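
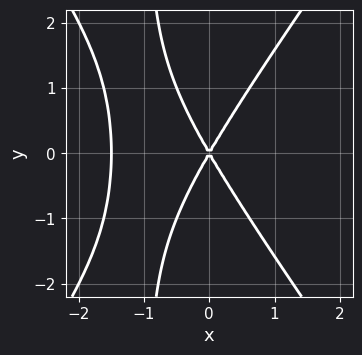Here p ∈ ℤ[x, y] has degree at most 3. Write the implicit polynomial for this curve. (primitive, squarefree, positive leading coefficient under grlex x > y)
(a) The degree is 3 — the shape is more complex than any degree-2 curve.
(b) Symmetries: mirror symmetry y ↦ −y ⇒ only even powers of y.
(c) Against the integer gridlines: it crosses the y-axis at the gridline y = 0; it crosses the x-axis at the gridline x = 0.
(d) Fitting integer coefficients to these (and the overall shape) gives p.

2*x^3 - x*y^2 + 3*x^2 - y^2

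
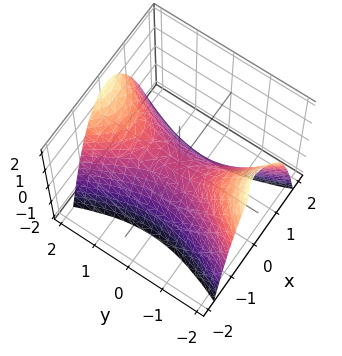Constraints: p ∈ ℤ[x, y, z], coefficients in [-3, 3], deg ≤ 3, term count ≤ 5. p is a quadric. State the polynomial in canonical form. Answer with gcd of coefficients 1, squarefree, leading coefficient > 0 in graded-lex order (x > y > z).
(a) The degree is 2 — a hyperbolic paraboloid; a quadric.
(b) Symmetries: mirror symmetry x ↦ −x ⇒ only even powers of x; the y ↦ −y reflection is a symmetry, so y appears only in even powers.
(c) Observable constraints: it meets the y-axis at y = 0 (among the integer gridlines); one z-axis crossing is at z = 0.
(d) Fitting integer coefficients to these (and the overall shape) gives p.

3*x^2 - y^2 + 2*z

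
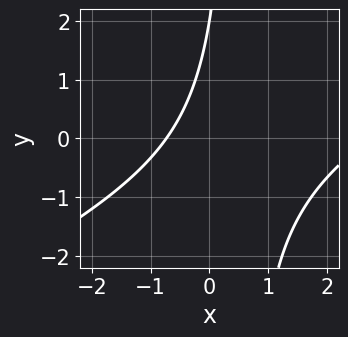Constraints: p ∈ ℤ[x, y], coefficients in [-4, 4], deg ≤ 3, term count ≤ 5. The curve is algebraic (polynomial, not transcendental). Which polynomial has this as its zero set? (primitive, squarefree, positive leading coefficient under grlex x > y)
(a) Degree: no degree-1 curve has this shape, so deg p = 2.
(b) Reading off the gridlines: it meets the y-axis at y = 2 (among the integer gridlines).
(c) Matching integer coefficients to the picture gives p.

x^2 - 2*x*y - 2*x + y - 2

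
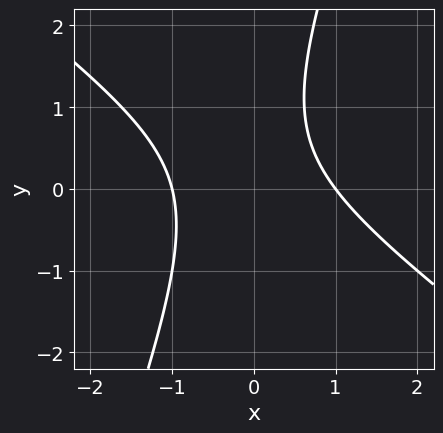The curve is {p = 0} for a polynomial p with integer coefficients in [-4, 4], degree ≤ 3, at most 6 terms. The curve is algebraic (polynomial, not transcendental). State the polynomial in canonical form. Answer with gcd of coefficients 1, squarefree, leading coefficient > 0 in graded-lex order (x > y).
2*x^2 + 2*x*y - y^2 + y - 2

1. Degree: a generic line meets the curve in up to 2 points, so deg p = 2.
2. From the visible intercepts: among the integer gridlines, it crosses the x-axis at x ∈ {-1, 1}; no y-intercept at any integer in the box.
3. Putting this together gives p.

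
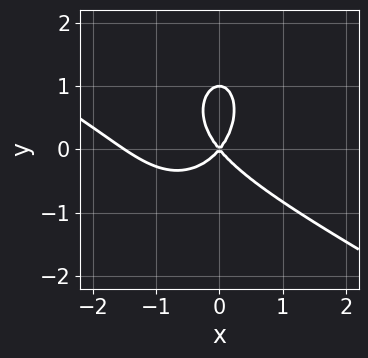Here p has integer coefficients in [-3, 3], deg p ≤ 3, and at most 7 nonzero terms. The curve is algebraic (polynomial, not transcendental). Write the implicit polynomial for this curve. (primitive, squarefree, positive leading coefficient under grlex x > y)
2*x^3 + 3*x^2*y + 2*y^3 + 3*x^2 - 2*y^2

1. deg p = 3.
2. Reading off the gridlines: the y-axis gridline crossings are at y ∈ {0, 1}; it crosses the x-axis at the gridline x = 0.
3. Putting this together gives p.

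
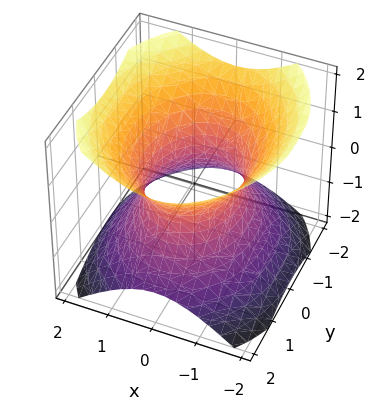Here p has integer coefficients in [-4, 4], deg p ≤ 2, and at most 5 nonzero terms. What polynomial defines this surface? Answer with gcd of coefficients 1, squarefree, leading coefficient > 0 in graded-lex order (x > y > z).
3*x^2 + 2*y^2 - 3*z^2 - 3

1. The degree is 2 — one connected sheet with a waist; a quadric.
2. Symmetries: mirror symmetry y ↦ −y ⇒ only even powers of y; mirror symmetry z ↦ −z ⇒ only even powers of z; mirror symmetry x ↦ −x ⇒ only even powers of x.
3. From the axis intercepts and sections: among the integer gridlines, it crosses the x-axis at x ∈ {-1, 1}; it misses every integer gridline on the z-axis.
4. The integer polynomial consistent with all of this is the stated p.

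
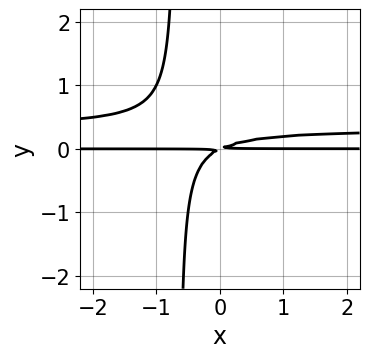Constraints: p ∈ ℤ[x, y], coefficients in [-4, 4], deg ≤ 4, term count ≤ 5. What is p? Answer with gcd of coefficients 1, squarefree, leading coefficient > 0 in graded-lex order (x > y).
3*x*y^2 - x*y + 2*y^2

First, deg p = 3. A generic line meets the curve in up to 3 points.
Then, checking where it meets the axes: the visible x-axis segment lies entirely on the curve.
Finally, matching integer coefficients to the picture gives p.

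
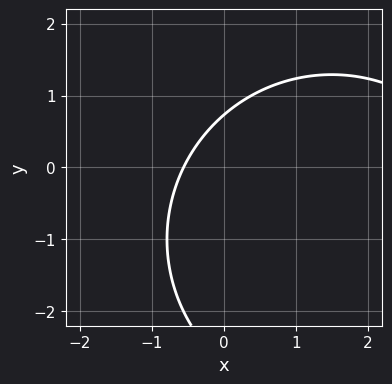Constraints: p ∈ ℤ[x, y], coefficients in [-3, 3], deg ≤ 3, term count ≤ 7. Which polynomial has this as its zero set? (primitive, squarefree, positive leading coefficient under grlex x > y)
x^2 + y^2 - 3*x + 2*y - 2

First, degree: no degree-1 curve has this shape, so deg p = 2.
Finally, matching integer coefficients to the picture gives p.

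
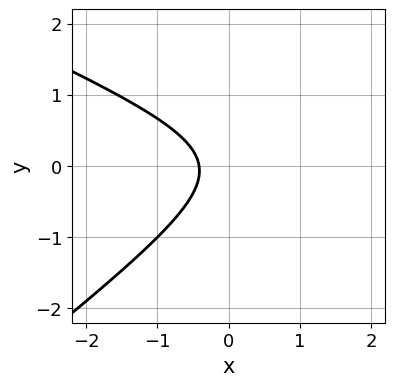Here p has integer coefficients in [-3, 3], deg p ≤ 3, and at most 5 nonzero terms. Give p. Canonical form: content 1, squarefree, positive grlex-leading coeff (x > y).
1. The degree is 2 — a generic line meets the curve in up to 2 points.
2. Observable constraints: it misses every integer gridline on the y-axis.
3. Assembling these constraints gives the stated polynomial.

x^2 + x*y - 3*y^2 - 2*x - 1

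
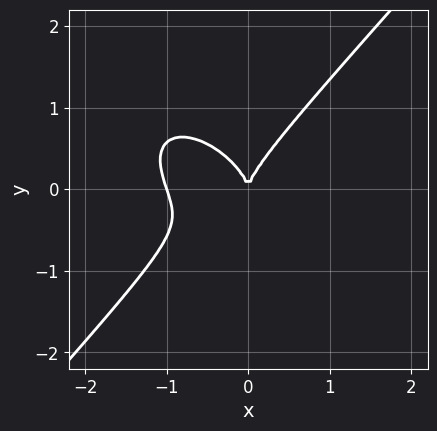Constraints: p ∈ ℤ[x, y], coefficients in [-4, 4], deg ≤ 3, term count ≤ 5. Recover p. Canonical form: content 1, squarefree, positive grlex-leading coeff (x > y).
3*x^3 + x^2*y - 3*y^3 + 3*x^2

First, the degree is 3 — no degree-2 curve has this shape.
Then, reading off the gridlines: the x-axis gridline crossings are at x ∈ {-1, 0}; it meets the y-axis at y = 0 (among the integer gridlines).
Finally, solving for integer coefficients yields p as stated.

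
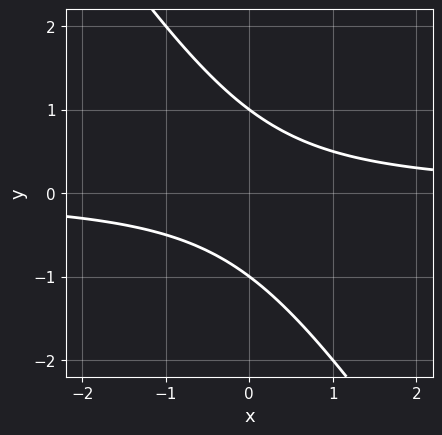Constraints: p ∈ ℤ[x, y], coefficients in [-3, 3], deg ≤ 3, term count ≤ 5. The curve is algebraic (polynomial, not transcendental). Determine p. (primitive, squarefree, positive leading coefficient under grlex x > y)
3*x*y + 2*y^2 - 2

The degree is 2 — a generic line meets the curve in up to 2 points.
Observable constraints: the curve avoids every integer x-axis point in the box; the y-axis gridline crossings are at y ∈ {-1, 1}.
Fitting integer coefficients to these (and the overall shape) gives p.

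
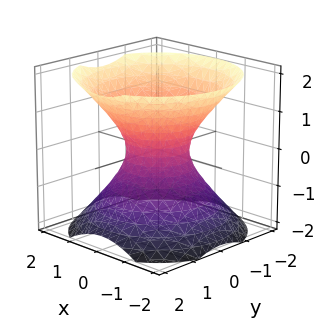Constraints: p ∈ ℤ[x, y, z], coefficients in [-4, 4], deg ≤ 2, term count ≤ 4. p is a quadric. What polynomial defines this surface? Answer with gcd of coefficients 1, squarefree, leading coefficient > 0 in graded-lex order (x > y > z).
3*x^2 + 3*y^2 - 3*z^2 - 2

deg p = 2.
Symmetries: the z-axis is an axis of rotation, so x and y enter only as x² + y²; it's symmetric under z → −z, forcing even powers of z.
Reading off the gridlines: a circular section at z = -1 has radius between 1 and 2; no z-intercept at any integer in the box.
Solving for integer coefficients yields p as stated.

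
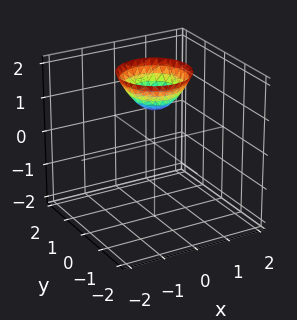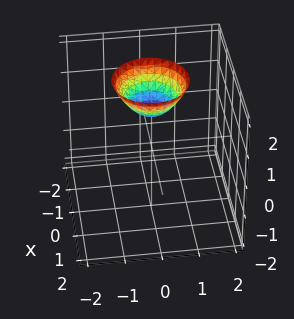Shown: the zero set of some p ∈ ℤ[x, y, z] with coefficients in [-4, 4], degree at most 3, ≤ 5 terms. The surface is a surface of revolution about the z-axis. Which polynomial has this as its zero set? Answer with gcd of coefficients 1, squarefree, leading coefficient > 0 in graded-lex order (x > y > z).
1. deg p = 2. The shape is more complex than any degree-1 surface.
2. Symmetries: every cross-section ⟂ z is a circle, so x, y appear only via x² + y².
3. Against the integer gridlines: one z-axis crossing is at z = 1; a circular section at z = 2 has radius exactly 1; it misses every integer gridline on the y-axis; no x-intercept at any integer in the box.
4. Assembling these constraints gives the stated polynomial.

x^2 + y^2 - z + 1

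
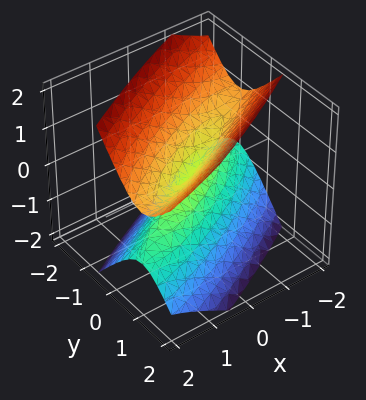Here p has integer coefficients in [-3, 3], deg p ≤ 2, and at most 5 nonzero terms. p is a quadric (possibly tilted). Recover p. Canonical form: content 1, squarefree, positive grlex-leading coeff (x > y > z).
x^2 - 3*x*y + 3*y^2 - 2*z^2

First, degree: a generic line meets the surface in up to 2 points, so deg p = 2.
Next, from the visible intercepts: it crosses the x-axis at the gridline x = 0; one y-axis crossing is at y = 0.
Finally, together with the visible shape, these determine p as stated.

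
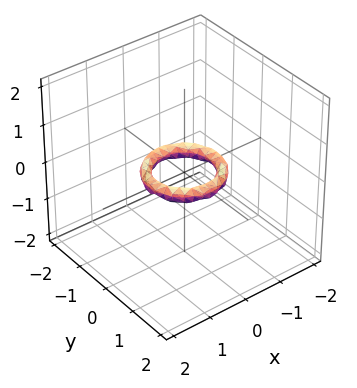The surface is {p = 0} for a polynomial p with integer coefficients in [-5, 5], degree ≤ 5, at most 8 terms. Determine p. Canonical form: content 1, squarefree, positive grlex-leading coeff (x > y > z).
deg p = 4. No degree-3 surface has this shape.
Symmetries: the z-axis is an axis of rotation, so x and y enter only as x² + y².
Reading off the gridlines: a circular section at z = 0 has radius between 0 and 1; among the integer gridlines, it crosses the x-axis at x ∈ {-1, 1}.
Together with the visible shape, these determine p as stated. Check: (0, 1, 0) on the y-axis lies on the surface, and p(0, 1, 0) = 0. ✓

2*x^4 + 4*x^2*y^2 + 2*y^4 - 3*x^2 - 3*y^2 + 3*z^2 + 1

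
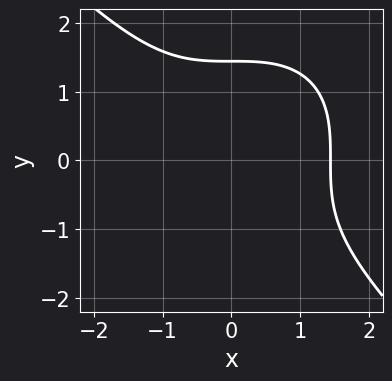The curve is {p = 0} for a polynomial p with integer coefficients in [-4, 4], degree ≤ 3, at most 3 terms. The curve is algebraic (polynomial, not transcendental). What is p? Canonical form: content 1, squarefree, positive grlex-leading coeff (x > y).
1. deg p = 3. No degree-2 curve has this shape.
2. Solving for integer coefficients yields p as stated.

x^3 + y^3 - 3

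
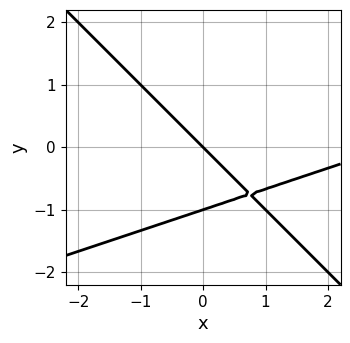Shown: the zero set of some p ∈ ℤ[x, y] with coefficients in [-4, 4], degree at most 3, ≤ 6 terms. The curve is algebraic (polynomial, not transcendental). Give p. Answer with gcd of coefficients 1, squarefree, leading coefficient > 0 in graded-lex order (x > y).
The degree is 2 — the shape is more complex than any degree-1 curve.
Against the integer gridlines: among the integer gridlines, it crosses the y-axis at y ∈ {-1, 0}; it meets the x-axis at x = 0 (among the integer gridlines).
These observations pin down the coefficients.

x^2 - 2*x*y - 3*y^2 - 3*x - 3*y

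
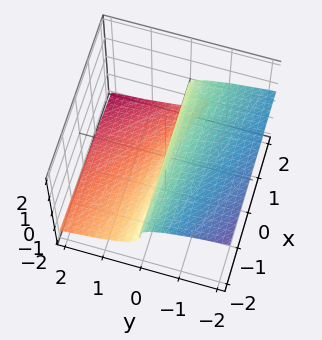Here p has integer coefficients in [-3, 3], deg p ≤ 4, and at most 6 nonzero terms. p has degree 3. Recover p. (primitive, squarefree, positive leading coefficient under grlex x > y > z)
x*z^2 + 3*z^3 + 2*z^2 + 2*y

1. Degree: a generic line meets the surface in up to 3 points, so deg p = 3.
2. Reading off the gridlines: every point of the x-axis in the box is on the surface; it meets the y-axis at y = 0 (among the integer gridlines); one z-axis crossing is at z = 0.
3. Together with the visible shape, these determine p as stated.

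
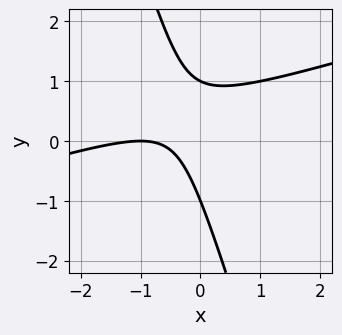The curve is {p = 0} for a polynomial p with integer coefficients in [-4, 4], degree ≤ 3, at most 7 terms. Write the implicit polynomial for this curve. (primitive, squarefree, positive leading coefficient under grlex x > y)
(a) Degree: a generic line meets the curve in up to 2 points, so deg p = 2.
(b) From the axis intercepts and sections: it crosses the x-axis at the gridline x = -1; the y-axis gridline crossings are at y ∈ {-1, 1}.
(c) Fitting integer coefficients to these (and the overall shape) gives p.

x^2 - 3*x*y - y^2 + 2*x + 1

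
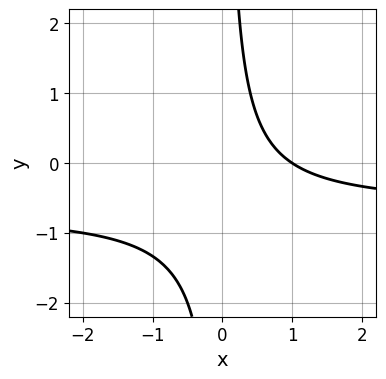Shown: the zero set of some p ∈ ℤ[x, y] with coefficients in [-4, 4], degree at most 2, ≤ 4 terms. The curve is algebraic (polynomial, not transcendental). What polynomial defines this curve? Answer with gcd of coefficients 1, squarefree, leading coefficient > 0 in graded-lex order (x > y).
(a) Degree: the shape is more complex than any degree-1 curve, so deg p = 2.
(b) Against the integer gridlines: the curve avoids every integer y-axis point in the box; it meets the x-axis at x = 1 (among the integer gridlines).
(c) Matching integer coefficients to the picture gives p.

3*x*y + 2*x - 2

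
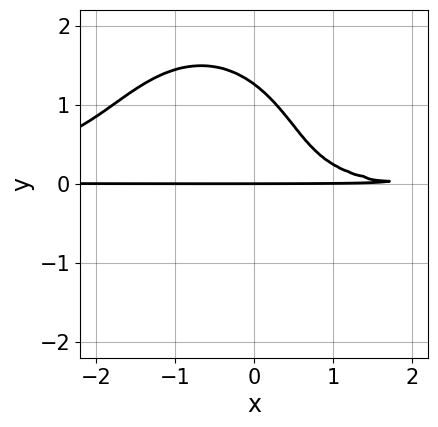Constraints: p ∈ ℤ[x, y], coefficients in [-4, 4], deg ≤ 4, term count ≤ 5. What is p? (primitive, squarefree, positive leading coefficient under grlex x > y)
2*x^2*y^2 + y^4 + 2*x*y^2 + x*y - 2*y

First, deg p = 4.
Then, checking where it meets the axes: one y-axis crossing is at y = 0; the visible x-axis segment lies entirely on the curve.
Finally, together with the visible shape, these determine p as stated.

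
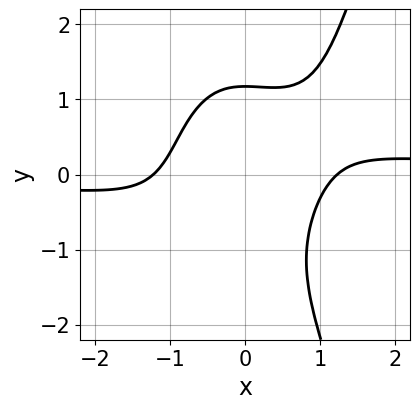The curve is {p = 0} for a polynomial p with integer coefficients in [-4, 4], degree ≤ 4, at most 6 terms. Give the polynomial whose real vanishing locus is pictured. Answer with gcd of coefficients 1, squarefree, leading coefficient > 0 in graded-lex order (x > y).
3*x^3*y - y^3 - 2*x^2 - y^2 + 3

First, deg p = 4.
Finally, solving for integer coefficients yields p as stated.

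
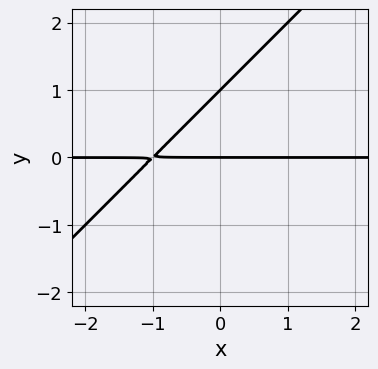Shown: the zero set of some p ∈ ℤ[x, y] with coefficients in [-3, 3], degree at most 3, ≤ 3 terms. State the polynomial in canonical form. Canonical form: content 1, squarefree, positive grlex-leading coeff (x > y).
First, the degree is 2 — a generic line meets the curve in up to 2 points.
Next, from the axis intercepts and sections: every point of the x-axis in the box is on the curve; among the integer gridlines, it crosses the y-axis at y ∈ {0, 1}.
Finally, these observations pin down the coefficients.

x*y - y^2 + y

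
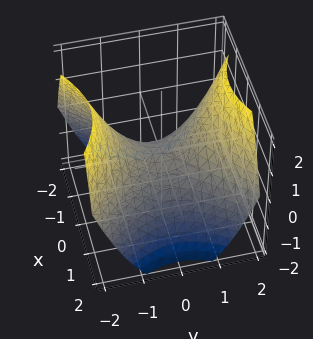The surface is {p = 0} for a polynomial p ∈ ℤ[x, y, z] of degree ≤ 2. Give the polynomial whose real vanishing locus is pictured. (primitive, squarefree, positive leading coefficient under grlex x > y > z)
2*x^2 - 2*y^2 + 3*z

(a) deg p = 2. A saddle surface; a quadric.
(b) Symmetries: it's symmetric under x → −x, forcing even powers of x; it's symmetric under y → −y, forcing even powers of y.
(c) Observable constraints: it crosses the y-axis at the gridline y = 0; it crosses the x-axis at the gridline x = 0; one z-axis crossing is at z = 0.
(d) Solving for integer coefficients yields p as stated.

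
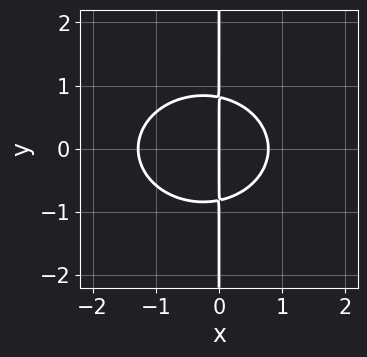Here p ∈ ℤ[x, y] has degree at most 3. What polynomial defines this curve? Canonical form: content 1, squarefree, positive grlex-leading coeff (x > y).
2*x^3 + 3*x*y^2 + x^2 - 2*x

deg p = 3. A generic line meets the curve in up to 3 points.
Symmetries: mirror symmetry y ↦ −y ⇒ only even powers of y.
From the visible intercepts: one x-axis crossing is at x = 0; the visible y-axis segment lies entirely on the curve.
Matching integer coefficients to the picture gives p.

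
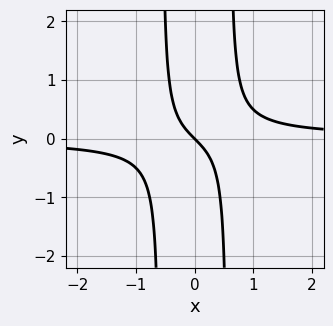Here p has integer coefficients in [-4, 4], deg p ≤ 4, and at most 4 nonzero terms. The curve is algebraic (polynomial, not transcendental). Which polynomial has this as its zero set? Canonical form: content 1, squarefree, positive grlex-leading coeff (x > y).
First, the degree is 3 — a generic line meets the curve in up to 3 points.
Next, checking where it meets the axes: it crosses the x-axis at the gridline x = 0; it meets the y-axis at y = 0 (among the integer gridlines).
Finally, fitting integer coefficients to these (and the overall shape) gives p.

3*x^2*y - x - y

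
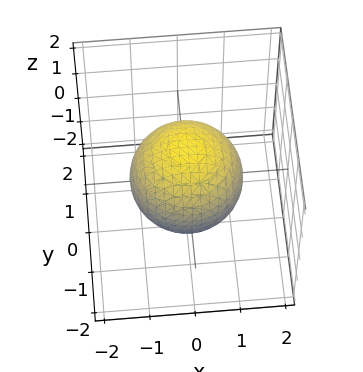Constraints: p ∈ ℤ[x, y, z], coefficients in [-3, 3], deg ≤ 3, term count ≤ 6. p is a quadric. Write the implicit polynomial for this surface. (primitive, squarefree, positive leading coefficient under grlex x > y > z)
(a) Degree: bounded and convex; a quadric, so deg p = 2.
(b) Symmetries: rotational symmetry about the z-axis ⇒ p depends on x, y only through x² + y²; mirror symmetry z ↦ −z ⇒ only even powers of z.
(c) Observable constraints: a circular section at z = 1 has radius between 0 and 1.
(d) Fitting integer coefficients to these (and the overall shape) gives p.

2*x^2 + 2*y^2 + 2*z^2 - 3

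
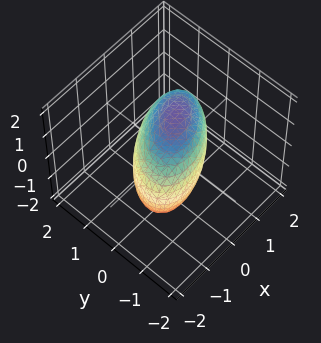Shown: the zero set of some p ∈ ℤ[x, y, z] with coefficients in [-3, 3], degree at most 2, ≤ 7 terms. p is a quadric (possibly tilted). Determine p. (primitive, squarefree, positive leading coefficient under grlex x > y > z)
2*x^2 - 2*x*y - x*z + 3*y^2 + 2*z^2 - 3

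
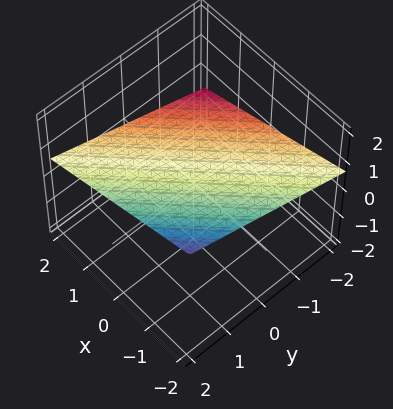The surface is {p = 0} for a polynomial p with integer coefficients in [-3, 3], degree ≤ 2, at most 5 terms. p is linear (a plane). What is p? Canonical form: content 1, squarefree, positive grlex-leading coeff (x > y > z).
x - y + 3*z - 2

First, degree: the surface is flat (a plane), so deg p = 1.
Then, checking where it meets the axes: it meets the y-axis at y = -2 (among the integer gridlines); it crosses the x-axis at the gridline x = 2.
Finally, matching integer coefficients to the picture gives p.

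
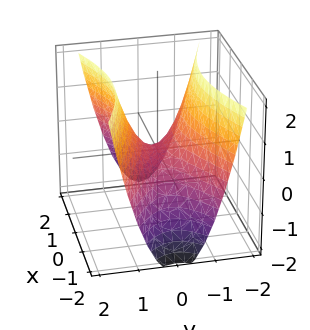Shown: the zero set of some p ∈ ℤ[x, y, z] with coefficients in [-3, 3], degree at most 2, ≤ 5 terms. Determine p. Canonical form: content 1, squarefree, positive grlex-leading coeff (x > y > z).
First, degree: a saddle surface; a quadric, so deg p = 2.
Next, symmetries: it's symmetric under y → −y, forcing even powers of y; it's symmetric under x → −x, forcing even powers of x.
Next, from the axis intercepts and sections: it crosses the z-axis at the gridline z = 0; it crosses the x-axis at the gridline x = 0.
Finally, putting this together gives p.

x^2 - 3*y^2 + 2*z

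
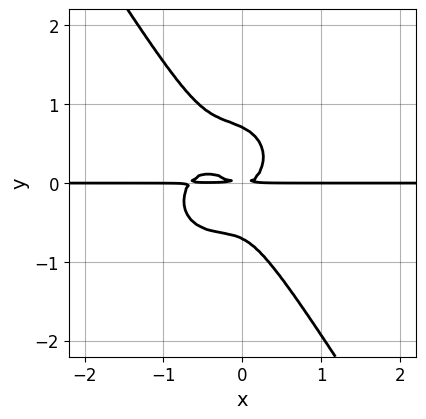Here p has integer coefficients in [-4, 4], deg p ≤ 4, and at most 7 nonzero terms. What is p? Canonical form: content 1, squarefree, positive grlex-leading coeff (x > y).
First, deg p = 4.
Next, against the integer gridlines: every point of the x-axis in the box is on the curve.
Finally, putting this together gives p.

3*x^3*y + 2*x*y^3 + 2*y^4 + 2*x^2*y - y^2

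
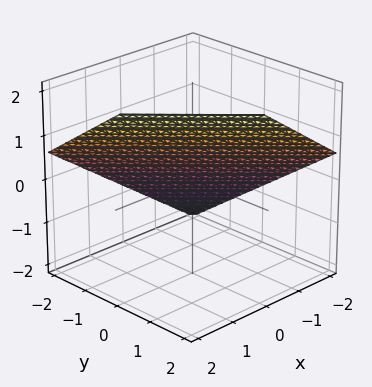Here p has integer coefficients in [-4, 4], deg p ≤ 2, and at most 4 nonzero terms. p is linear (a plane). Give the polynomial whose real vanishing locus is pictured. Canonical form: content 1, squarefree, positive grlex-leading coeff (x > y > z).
2*x + 2*y - 3*z + 2

The degree is 1 — every cross-section is a straight line — this is a plane.
Against the integer gridlines: one x-axis crossing is at x = -1; it crosses the y-axis at the gridline y = -1.
Putting this together gives p.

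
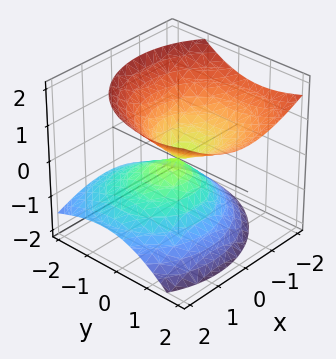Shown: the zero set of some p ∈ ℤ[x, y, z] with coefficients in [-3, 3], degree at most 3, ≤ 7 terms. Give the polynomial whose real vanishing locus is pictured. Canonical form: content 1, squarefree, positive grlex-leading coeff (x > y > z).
1. Degree: the shape is more complex than any degree-1 surface, so deg p = 2.
2. Against the integer gridlines: it crosses the x-axis at the gridline x = 0; it crosses the z-axis at the gridline z = 0; one y-axis crossing is at y = 0.
3. Solving for integer coefficients yields p as stated.

2*x^2 + x*z + 2*y^2 - 2*y*z - 3*z^2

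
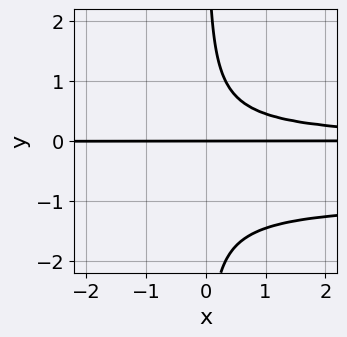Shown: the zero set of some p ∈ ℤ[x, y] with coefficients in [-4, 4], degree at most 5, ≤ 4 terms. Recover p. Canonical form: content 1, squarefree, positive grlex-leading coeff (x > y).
3*x*y^3 + 3*x*y^2 - 2*y

First, deg p = 4.
Then, observable constraints: every point of the x-axis in the box is on the curve; one y-axis crossing is at y = 0.
Finally, these observations pin down the coefficients.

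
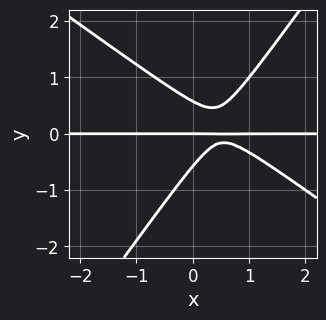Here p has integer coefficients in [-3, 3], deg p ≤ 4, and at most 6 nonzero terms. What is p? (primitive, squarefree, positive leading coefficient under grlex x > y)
1. deg p = 3. No degree-2 curve has this shape.
2. Checking where it meets the axes: the visible x-axis segment lies entirely on the curve; one y-axis crossing is at y = 0.
3. The integer polynomial consistent with all of this is the stated p.

3*x^2*y + 2*x*y^2 - 3*y^3 - 3*x*y + y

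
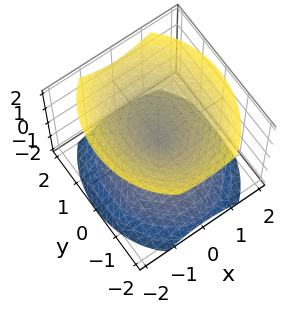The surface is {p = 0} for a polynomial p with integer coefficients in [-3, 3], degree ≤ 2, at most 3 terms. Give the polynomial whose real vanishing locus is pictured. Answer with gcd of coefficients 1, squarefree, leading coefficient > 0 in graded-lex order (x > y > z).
3*x^2 + 2*y^2 - 3*z^2

First, there are 2 components. Treating them together as one polynomial.
Then, the degree is 2 — two nappes meeting at a single point; a quadric.
Next, symmetries: the z ↦ −z reflection is a symmetry, so z appears only in even powers; it's symmetric under x → −x, forcing even powers of x; the y ↦ −y reflection is a symmetry, so y appears only in even powers.
Next, from the axis intercepts and sections: it crosses the z-axis at the gridline z = 0; one y-axis crossing is at y = 0.
Finally, the integer polynomial consistent with all of this is the stated p.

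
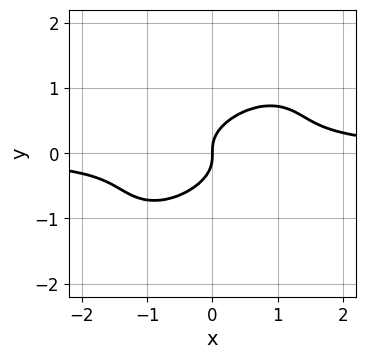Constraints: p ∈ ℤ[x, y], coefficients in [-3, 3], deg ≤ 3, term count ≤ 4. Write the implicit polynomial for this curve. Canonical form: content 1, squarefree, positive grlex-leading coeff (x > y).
1. The degree is 3 — no degree-2 curve has this shape.
2. From the visible intercepts: it crosses the y-axis at the gridline y = 0; it crosses the x-axis at the gridline x = 0.
3. Assembling these constraints gives the stated polynomial.

2*x^2*y - 3*x*y^2 + 3*y^3 - x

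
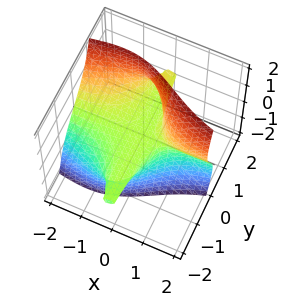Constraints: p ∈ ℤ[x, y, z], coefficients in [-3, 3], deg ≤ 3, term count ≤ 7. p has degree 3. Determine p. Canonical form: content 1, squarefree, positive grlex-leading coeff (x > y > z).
First, deg p = 3. The shape is more complex than any degree-2 surface.
Next, reading off the gridlines: the visible x-axis segment lies entirely on the surface; it crosses the z-axis at the gridline z = 0; every point of the y-axis in the box is on the surface.
Finally, together with the visible shape, these determine p as stated.

2*x^2*y + 3*y*z^2 - z^3 + 3*x*z - 2*z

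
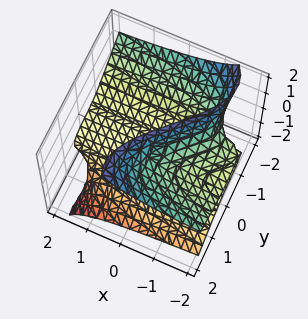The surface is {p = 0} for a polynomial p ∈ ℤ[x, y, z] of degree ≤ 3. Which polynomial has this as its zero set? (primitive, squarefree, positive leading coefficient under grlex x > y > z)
2*x*z^2 + y^3 - 2*y*z^2 + 2*z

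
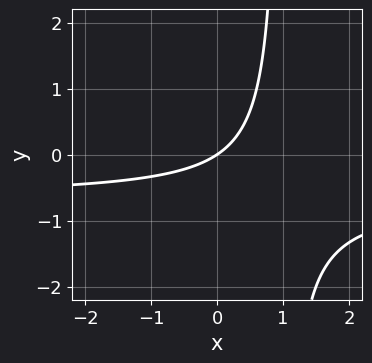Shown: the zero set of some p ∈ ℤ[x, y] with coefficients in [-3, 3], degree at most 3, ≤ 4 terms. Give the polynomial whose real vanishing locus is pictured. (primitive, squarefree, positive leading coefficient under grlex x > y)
(a) The degree is 2 — a generic line meets the curve in up to 2 points.
(b) Reading off the gridlines: one y-axis crossing is at y = 0; one x-axis crossing is at x = 0.
(c) These observations pin down the coefficients.

3*x*y + 2*x - 3*y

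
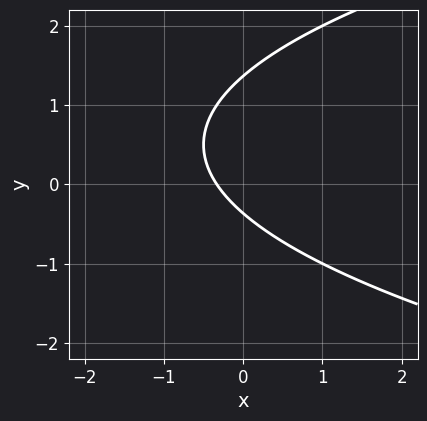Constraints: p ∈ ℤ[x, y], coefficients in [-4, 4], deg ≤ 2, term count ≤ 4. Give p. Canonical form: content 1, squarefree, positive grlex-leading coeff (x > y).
First, deg p = 2. The shape is more complex than any degree-1 curve.
Finally, matching integer coefficients to the picture gives p.

2*y^2 - 3*x - 2*y - 1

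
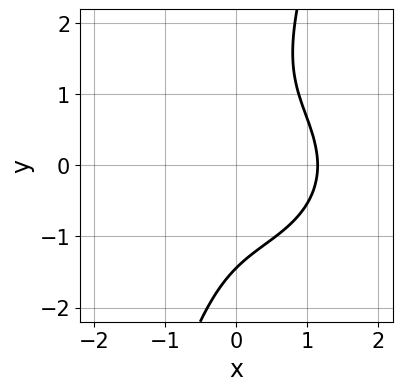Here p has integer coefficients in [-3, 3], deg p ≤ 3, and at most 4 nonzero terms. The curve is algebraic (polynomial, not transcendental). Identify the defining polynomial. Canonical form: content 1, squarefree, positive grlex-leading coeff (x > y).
2*x^3 + 3*x*y^2 - y^3 - 3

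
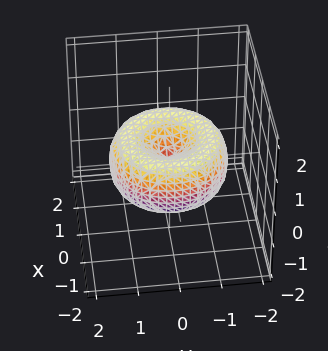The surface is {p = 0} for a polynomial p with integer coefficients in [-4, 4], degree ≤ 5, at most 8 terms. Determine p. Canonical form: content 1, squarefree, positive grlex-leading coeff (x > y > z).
(a) deg p = 4. The shape is more complex than any degree-3 surface.
(b) Symmetries: rotational symmetry about the z-axis ⇒ p depends on x, y only through x² + y².
(c) Against the integer gridlines: it meets the x-axis at x = 0 (among the integer gridlines); it meets the y-axis at y = 0 (among the integer gridlines); it meets the z-axis at z = 0 (among the integer gridlines); a circular section at z = 0 has radius between 1 and 2.
(d) The integer polynomial consistent with all of this is the stated p.

x^4 + 2*x^2*y^2 + y^4 - 2*x^2 - 2*y^2 + 2*z^2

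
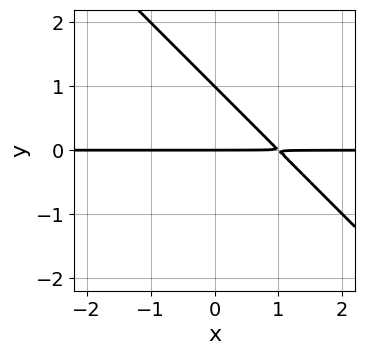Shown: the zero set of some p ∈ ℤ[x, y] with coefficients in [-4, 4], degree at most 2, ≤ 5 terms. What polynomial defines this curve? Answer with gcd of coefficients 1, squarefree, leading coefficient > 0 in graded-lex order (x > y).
x*y + y^2 - y

1. The degree is 2 — a generic line meets the curve in up to 2 points.
2. Against the integer gridlines: among the integer gridlines, it crosses the y-axis at y ∈ {0, 1}; every point of the x-axis in the box is on the curve.
3. Solving for integer coefficients yields p as stated.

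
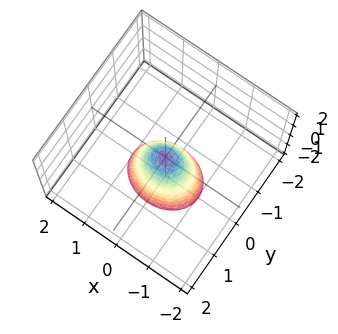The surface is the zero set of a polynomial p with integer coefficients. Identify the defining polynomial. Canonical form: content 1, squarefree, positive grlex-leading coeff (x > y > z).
2*x^2 + 3*y^2 + z

Degree: a single bowl opening along one axis; a quadric, so deg p = 2.
Symmetries: the y ↦ −y reflection is a symmetry, so y appears only in even powers; the x ↦ −x reflection is a symmetry, so x appears only in even powers.
From the axis intercepts and sections: it crosses the z-axis at the gridline z = 0; it crosses the y-axis at the gridline y = 0; it crosses the x-axis at the gridline x = 0.
Matching integer coefficients to the picture gives p.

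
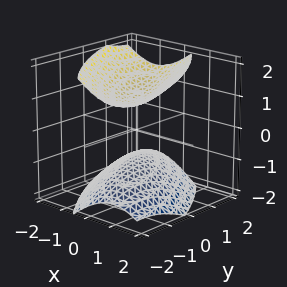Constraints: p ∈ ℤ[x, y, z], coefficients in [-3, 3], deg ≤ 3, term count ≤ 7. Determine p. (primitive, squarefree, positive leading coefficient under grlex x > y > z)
2*x^2 + 2*x*y + y^2 - 2*z^2 + 2

First, the picture has 2 separate pieces. They look like related sheets of one shape, so recover p as a whole.
Then, deg p = 2. The shape is more complex than any degree-1 surface.
Then, observable constraints: it misses every integer gridline on the x-axis; the z-axis gridline crossings are at z ∈ {-1, 1}; the surface avoids every integer y-axis point in the box.
Finally, fitting integer coefficients to these (and the overall shape) gives p.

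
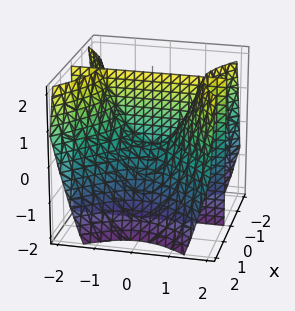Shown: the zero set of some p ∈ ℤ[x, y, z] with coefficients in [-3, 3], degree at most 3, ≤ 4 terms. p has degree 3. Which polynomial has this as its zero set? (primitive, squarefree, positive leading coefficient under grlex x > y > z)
x^3 - x*y^2 + x*z

First, there are 2 components. Treating them together as one polynomial.
Then, degree: the shape is more complex than any degree-2 surface, so deg p = 3.
Then, from the visible intercepts: it crosses the x-axis at the gridline x = 0; the visible y-axis segment lies entirely on the surface.
Finally, these observations pin down the coefficients. Check: (0, 0, 2) on the z-axis lies on the surface, and p(0, 0, 2) = 0. ✓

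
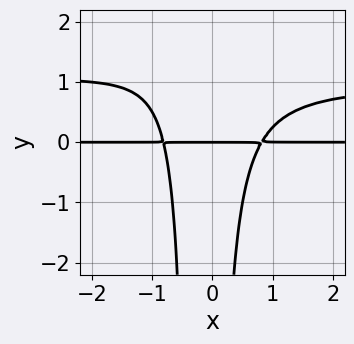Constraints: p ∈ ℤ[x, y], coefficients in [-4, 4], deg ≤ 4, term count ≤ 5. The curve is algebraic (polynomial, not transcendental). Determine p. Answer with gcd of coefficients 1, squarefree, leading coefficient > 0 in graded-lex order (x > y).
3*x^2*y^2 - 3*x^2*y + x*y^2 + 2*y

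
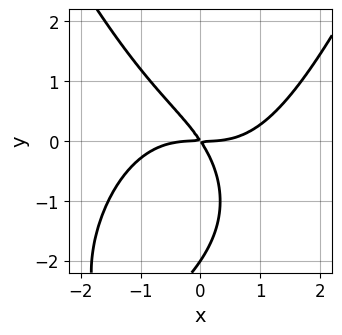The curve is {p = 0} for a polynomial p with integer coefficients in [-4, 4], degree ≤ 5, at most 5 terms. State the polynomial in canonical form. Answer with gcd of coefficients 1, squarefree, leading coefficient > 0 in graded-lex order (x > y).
x^4 - y^3 - 3*x*y - 2*y^2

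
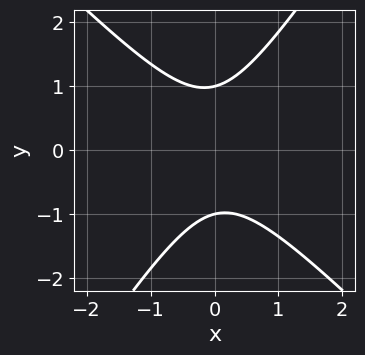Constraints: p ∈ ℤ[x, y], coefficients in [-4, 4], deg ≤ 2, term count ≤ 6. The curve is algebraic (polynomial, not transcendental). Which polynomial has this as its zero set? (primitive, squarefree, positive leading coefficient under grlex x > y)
First, deg p = 2. The shape is more complex than any degree-1 curve.
Next, from the axis intercepts and sections: the y-axis gridline crossings are at y ∈ {-1, 1}; it misses every integer gridline on the x-axis.
Finally, the integer polynomial consistent with all of this is the stated p.

3*x^2 + x*y - 2*y^2 + 2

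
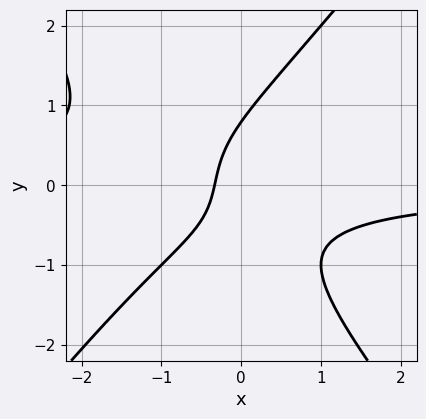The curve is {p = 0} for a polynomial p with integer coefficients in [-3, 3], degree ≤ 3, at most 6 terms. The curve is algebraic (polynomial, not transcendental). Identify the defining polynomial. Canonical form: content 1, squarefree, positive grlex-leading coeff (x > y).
First, degree: no degree-2 curve has this shape, so deg p = 3.
Finally, matching integer coefficients to the picture gives p.

3*x^2*y - 2*y^3 + 3*x*y + 3*x + 1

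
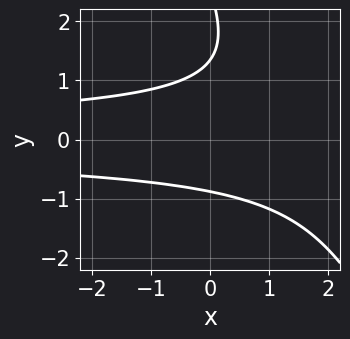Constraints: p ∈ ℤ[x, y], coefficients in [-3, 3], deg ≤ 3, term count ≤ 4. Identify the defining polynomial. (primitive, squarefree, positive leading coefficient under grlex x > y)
2*x*y^2 + y^3 - 3*y^2 + 3

(a) Degree: the shape is more complex than any degree-2 curve, so deg p = 3.
(b) From the axis intercepts and sections: no x-intercept at any integer in the box.
(c) Together with the visible shape, these determine p as stated.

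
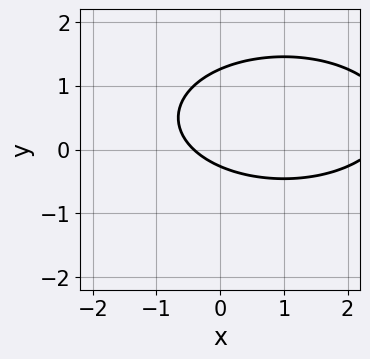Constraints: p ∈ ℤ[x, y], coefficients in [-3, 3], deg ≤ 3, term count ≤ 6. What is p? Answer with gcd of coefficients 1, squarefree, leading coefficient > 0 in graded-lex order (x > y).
First, the degree is 2 — a generic line meets the curve in up to 2 points.
Finally, solving for integer coefficients yields p as stated.

x^2 + 3*y^2 - 2*x - 3*y - 1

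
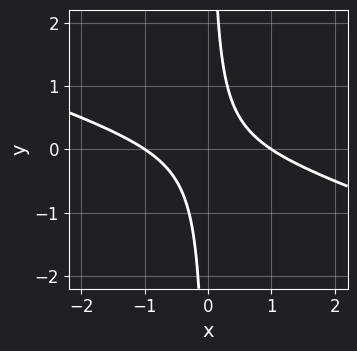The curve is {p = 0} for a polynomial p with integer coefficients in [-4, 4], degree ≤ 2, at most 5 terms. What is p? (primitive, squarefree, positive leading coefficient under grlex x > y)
x^2 + 3*x*y - 1

First, the degree is 2 — no degree-1 curve has this shape.
Then, checking where it meets the axes: it misses every integer gridline on the y-axis; the x-axis gridline crossings are at x ∈ {-1, 1}.
Finally, solving for integer coefficients yields p as stated.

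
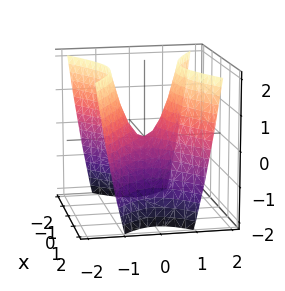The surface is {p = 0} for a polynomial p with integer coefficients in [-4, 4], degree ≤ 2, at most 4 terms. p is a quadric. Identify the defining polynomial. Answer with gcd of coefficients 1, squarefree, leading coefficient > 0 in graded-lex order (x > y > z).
1. Degree: a hyperbolic paraboloid; a quadric, so deg p = 2.
2. Symmetries: mirror symmetry x ↦ −x ⇒ only even powers of x; it's symmetric under y → −y, forcing even powers of y.
3. From the axis intercepts and sections: it meets the y-axis at y = 0 (among the integer gridlines); one x-axis crossing is at x = 0; it meets the z-axis at z = 0 (among the integer gridlines).
4. Solving for integer coefficients yields p as stated.

x^2 - 2*y^2 + z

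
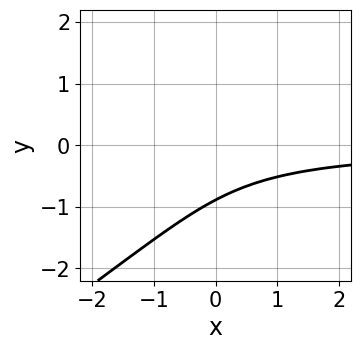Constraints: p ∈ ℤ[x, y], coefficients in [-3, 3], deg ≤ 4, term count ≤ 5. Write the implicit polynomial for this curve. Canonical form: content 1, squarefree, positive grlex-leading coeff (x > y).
2*x*y^2 - 3*y^3 - 3*x*y - y - 3

First, the degree is 3 — the shape is more complex than any degree-2 curve.
Next, observable constraints: no x-intercept at any integer in the box.
Finally, the integer polynomial consistent with all of this is the stated p.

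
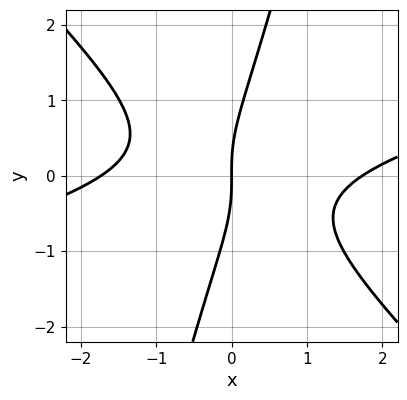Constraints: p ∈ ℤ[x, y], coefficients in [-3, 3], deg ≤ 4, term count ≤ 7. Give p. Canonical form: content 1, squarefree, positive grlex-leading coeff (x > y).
1. The degree is 3 — no degree-2 curve has this shape.
2. From the axis intercepts and sections: it meets the y-axis at y = 0 (among the integer gridlines); it meets the x-axis at x = 0 (among the integer gridlines).
3. Solving for integer coefficients yields p as stated.

x^3 - 3*x^2*y - 3*x*y^2 + y^3 - 3*x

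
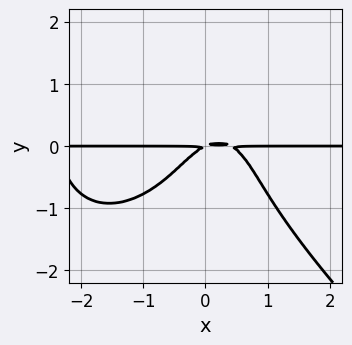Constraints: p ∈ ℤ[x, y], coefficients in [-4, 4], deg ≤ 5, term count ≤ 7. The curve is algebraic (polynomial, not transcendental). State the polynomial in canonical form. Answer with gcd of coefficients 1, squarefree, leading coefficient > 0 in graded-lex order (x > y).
(a) Degree: no degree-3 curve has this shape, so deg p = 4.
(b) From the axis intercepts and sections: the visible x-axis segment lies entirely on the curve.
(c) Putting this together gives p.

x^3*y + y^4 + 2*x^2*y - x*y + 2*y^2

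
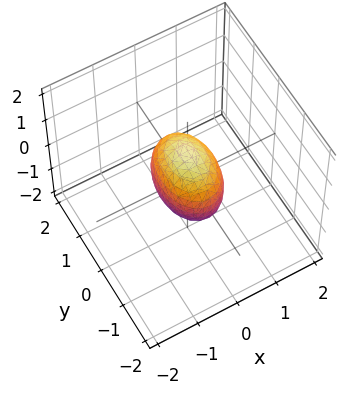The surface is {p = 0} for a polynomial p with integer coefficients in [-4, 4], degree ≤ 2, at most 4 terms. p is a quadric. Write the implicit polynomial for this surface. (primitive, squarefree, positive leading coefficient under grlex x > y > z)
2*x^2 + y^2 + z^2 - 1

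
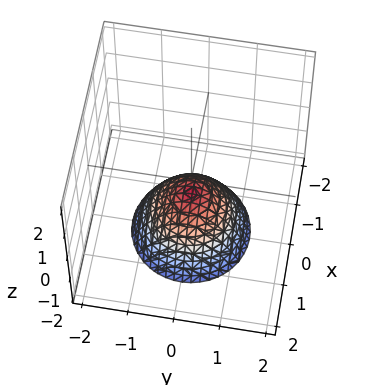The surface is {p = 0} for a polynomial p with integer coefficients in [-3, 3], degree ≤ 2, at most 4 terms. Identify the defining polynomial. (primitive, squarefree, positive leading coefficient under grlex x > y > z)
2*x^2 + 2*y^2 + 2*z + 1

The degree is 2 — the shape is more complex than any degree-1 surface.
By symmetry, the z-axis is an axis of rotation, so x and y enter only as x² + y².
Reading off the gridlines: it misses every integer gridline on the x-axis; a circular section at z = -1 has radius between 0 and 1; it misses every integer gridline on the y-axis.
Putting this together gives p.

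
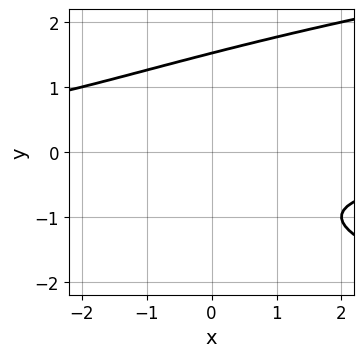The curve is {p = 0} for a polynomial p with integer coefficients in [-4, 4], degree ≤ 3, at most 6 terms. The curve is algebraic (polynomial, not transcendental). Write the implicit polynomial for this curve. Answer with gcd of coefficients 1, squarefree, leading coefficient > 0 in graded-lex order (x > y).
(a) The degree is 3 — no degree-2 curve has this shape.
(b) Checking where it meets the axes: no x-intercept at any integer in the box.
(c) These observations pin down the coefficients.

y^3 - x*y - y - 2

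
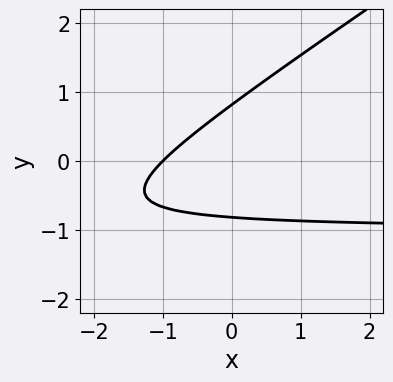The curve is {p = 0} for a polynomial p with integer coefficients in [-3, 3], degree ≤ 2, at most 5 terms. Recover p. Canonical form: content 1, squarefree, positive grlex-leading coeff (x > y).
2*x*y - 3*y^2 + 2*x + 2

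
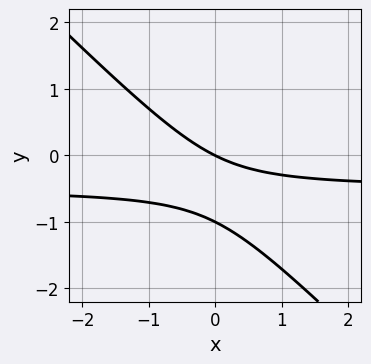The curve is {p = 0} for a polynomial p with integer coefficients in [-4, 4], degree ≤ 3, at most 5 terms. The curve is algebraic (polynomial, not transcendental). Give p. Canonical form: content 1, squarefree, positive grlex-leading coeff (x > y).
2*x*y + 2*y^2 + x + 2*y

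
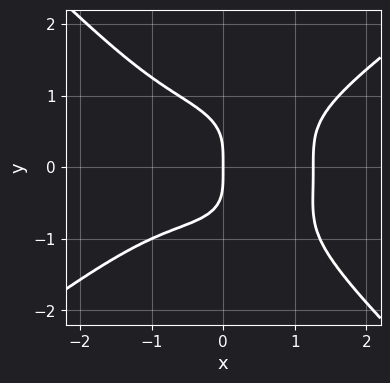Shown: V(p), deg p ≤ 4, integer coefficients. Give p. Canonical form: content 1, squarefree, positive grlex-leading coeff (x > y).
x^4 - x*y^3 - 2*y^4 - 2*x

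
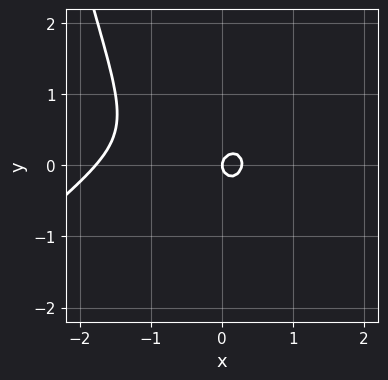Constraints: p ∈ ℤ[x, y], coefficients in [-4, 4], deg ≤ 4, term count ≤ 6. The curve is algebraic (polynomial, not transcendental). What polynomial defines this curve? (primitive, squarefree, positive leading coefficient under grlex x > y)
First, degree: no degree-2 curve has this shape, so deg p = 3.
Then, against the integer gridlines: one y-axis crossing is at y = 0; it meets the x-axis at x = 0 (among the integer gridlines).
Finally, these observations pin down the coefficients.

2*x^3 - 2*x^2*y + 3*x^2 + 3*y^2 - x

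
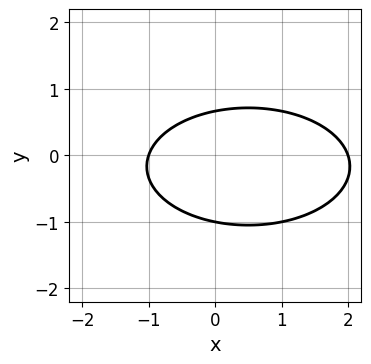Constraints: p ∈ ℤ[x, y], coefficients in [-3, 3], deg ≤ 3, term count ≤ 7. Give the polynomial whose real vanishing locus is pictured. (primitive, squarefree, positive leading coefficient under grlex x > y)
1. deg p = 2. The shape is more complex than any degree-1 curve.
2. From the axis intercepts and sections: the x-axis gridline crossings are at x ∈ {-1, 2}; it meets the y-axis at y = -1 (among the integer gridlines).
3. Putting this together gives p.

x^2 + 3*y^2 - x + y - 2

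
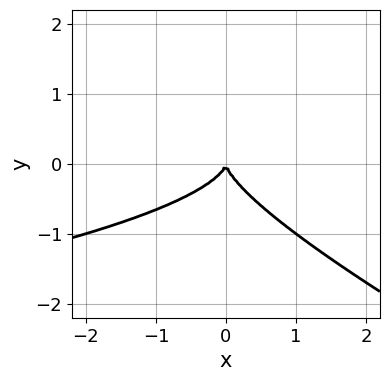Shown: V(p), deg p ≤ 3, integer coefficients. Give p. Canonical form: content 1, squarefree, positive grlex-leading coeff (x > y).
1. Degree: the shape is more complex than any degree-2 curve, so deg p = 3.
2. Checking where it meets the axes: it crosses the x-axis at the gridline x = 0; it crosses the y-axis at the gridline y = 0.
3. Matching integer coefficients to the picture gives p.

x*y^2 + 2*y^3 + x^2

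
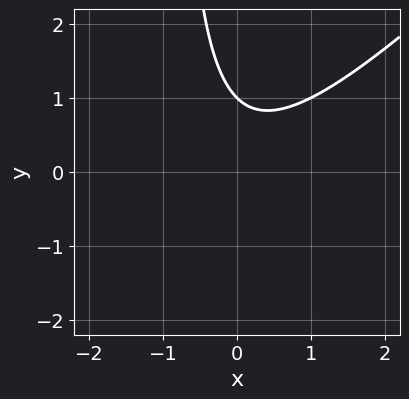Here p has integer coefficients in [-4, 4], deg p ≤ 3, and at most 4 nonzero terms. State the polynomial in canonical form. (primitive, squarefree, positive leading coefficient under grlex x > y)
(a) The degree is 2 — the shape is more complex than any degree-1 curve.
(b) Reading off the gridlines: no x-intercept at any integer in the box; it crosses the y-axis at the gridline y = 1.
(c) The integer polynomial consistent with all of this is the stated p.

x^2 - x*y - y + 1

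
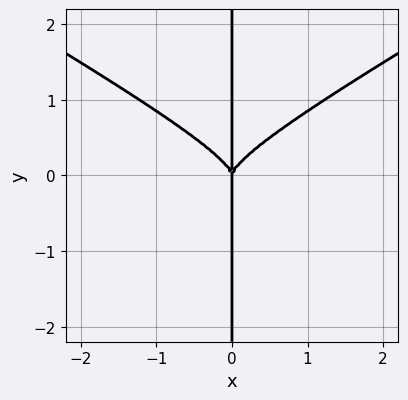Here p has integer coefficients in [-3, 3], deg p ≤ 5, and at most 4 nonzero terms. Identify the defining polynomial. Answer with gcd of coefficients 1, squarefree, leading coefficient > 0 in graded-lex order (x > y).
x^3*y - 3*x*y^3 + x^3

First, degree: a generic line meets the curve in up to 4 points, so deg p = 4.
Then, from the axis intercepts and sections: every point of the y-axis in the box is on the curve; it meets the x-axis at x = 0 (among the integer gridlines).
Finally, assembling these constraints gives the stated polynomial.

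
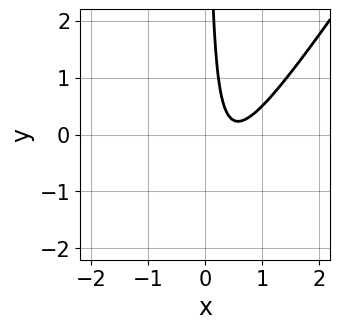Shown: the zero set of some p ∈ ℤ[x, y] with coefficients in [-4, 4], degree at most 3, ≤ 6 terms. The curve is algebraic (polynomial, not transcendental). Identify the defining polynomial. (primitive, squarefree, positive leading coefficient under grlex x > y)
First, degree: a generic line meets the curve in up to 2 points, so deg p = 2.
Next, against the integer gridlines: it misses every integer gridline on the x-axis; no y-intercept at any integer in the box.
Finally, assembling these constraints gives the stated polynomial.

3*x^2 - 2*x*y - 3*x + 1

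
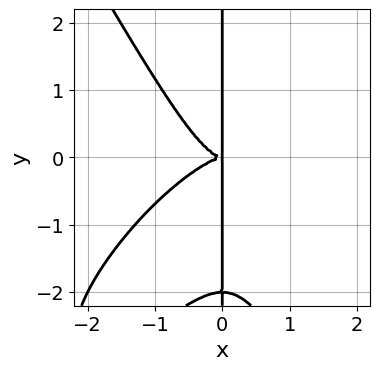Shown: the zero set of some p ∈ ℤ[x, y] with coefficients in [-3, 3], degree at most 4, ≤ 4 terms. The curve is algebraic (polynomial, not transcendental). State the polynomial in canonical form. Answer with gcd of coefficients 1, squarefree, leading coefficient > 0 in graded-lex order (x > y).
2*x^4 - 2*x^3*y + x*y^3 + 2*x*y^2

1. Degree: a generic line meets the curve in up to 4 points, so deg p = 4.
2. Checking where it meets the axes: the visible y-axis segment lies entirely on the curve.
3. Assembling these constraints gives the stated polynomial.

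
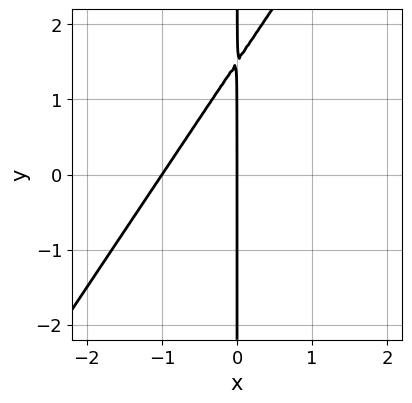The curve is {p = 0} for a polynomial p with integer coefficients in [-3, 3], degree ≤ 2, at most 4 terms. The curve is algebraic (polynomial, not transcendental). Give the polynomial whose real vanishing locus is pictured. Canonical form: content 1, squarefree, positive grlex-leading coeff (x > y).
(a) The degree is 2 — a generic line meets the curve in up to 2 points.
(b) From the visible intercepts: the x-axis gridline crossings are at x ∈ {-1, 0}; the visible y-axis segment lies entirely on the curve.
(c) Assembling these constraints gives the stated polynomial.

3*x^2 - 2*x*y + 3*x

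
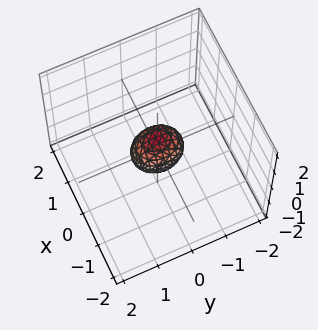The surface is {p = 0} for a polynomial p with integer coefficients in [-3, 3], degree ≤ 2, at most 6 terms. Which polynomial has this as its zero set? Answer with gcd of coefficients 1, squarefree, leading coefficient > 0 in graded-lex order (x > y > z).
(a) deg p = 2.
(b) Symmetries: it's symmetric under x → −x, forcing even powers of x; it's symmetric under y → −y, forcing even powers of y; it's symmetric under z → −z, forcing even powers of z.
(c) Assembling these constraints gives the stated polynomial.

3*x^2 + 2*y^2 + 2*z^2 - 1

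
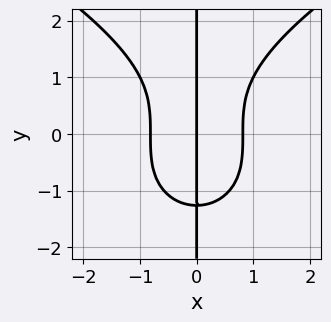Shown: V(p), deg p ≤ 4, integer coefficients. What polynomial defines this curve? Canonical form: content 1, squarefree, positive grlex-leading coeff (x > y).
First, the degree is 4 — no degree-3 curve has this shape.
Next, from the axis intercepts and sections: the visible y-axis segment lies entirely on the curve; one x-axis crossing is at x = 0.
Finally, putting this together gives p.

x*y^3 - 3*x^3 + 2*x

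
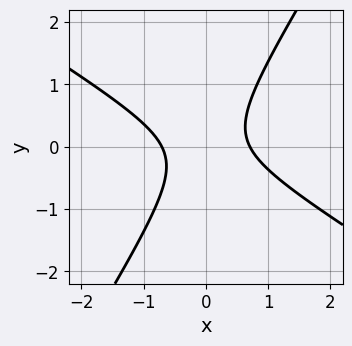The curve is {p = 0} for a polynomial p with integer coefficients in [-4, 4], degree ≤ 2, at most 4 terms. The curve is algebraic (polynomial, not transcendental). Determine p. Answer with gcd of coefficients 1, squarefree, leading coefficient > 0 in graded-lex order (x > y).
2*x^2 + 2*x*y - 2*y^2 - 1

The degree is 2 — a generic line meets the curve in up to 2 points.
From the axis intercepts and sections: no y-intercept at any integer in the box.
Solving for integer coefficients yields p as stated.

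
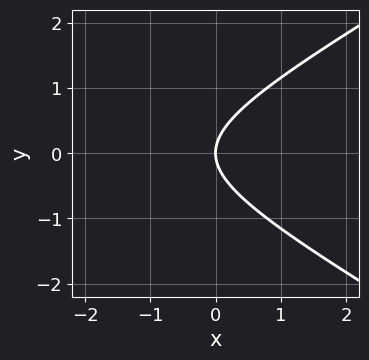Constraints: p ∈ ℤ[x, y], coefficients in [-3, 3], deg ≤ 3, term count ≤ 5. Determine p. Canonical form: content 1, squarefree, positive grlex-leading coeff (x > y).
x^2 - 3*y^2 + 3*x

1. deg p = 2.
2. Symmetries: the y ↦ −y reflection is a symmetry, so y appears only in even powers.
3. Checking where it meets the axes: one y-axis crossing is at y = 0; one x-axis crossing is at x = 0.
4. Assembling these constraints gives the stated polynomial.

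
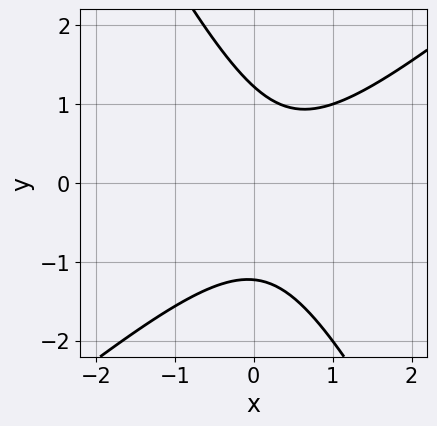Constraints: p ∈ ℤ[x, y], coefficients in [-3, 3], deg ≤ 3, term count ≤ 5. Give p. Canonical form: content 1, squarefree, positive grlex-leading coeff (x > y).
3*x^2 - 2*x*y - 2*y^2 - 2*x + 3

First, degree: a generic line meets the curve in up to 2 points, so deg p = 2.
Then, checking where it meets the axes: it misses every integer gridline on the x-axis.
Finally, together with the visible shape, these determine p as stated.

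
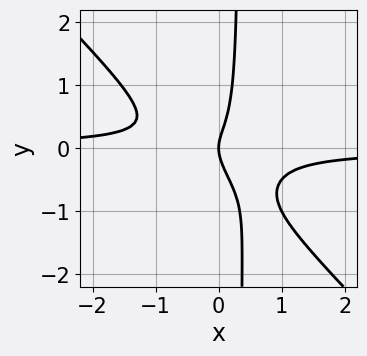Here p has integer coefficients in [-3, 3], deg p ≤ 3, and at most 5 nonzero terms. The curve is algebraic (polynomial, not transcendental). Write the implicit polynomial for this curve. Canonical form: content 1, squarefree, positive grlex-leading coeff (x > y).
First, the degree is 3 — the shape is more complex than any degree-2 curve.
Then, against the integer gridlines: it meets the x-axis at x = 0 (among the integer gridlines); one y-axis crossing is at y = 0.
Finally, together with the visible shape, these determine p as stated.

3*x^2*y + 3*x*y^2 - y^2 + x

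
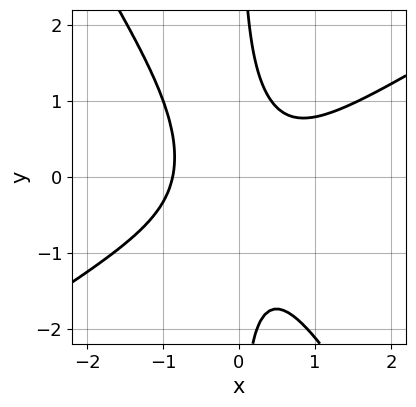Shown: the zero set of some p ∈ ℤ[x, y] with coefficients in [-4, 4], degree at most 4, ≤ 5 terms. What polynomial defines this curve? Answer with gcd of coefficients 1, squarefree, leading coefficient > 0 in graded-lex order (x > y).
3*x^3 - 3*x^2*y - 3*x*y^2 - x*y + 2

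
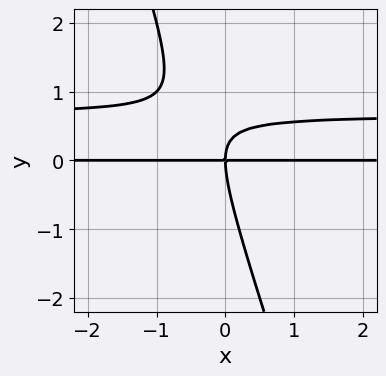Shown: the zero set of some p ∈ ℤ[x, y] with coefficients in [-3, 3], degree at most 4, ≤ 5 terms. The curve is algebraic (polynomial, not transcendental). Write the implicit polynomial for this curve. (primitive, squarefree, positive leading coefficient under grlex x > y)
3*x*y^2 + y^3 - 2*x*y

The degree is 3 — a generic line meets the curve in up to 3 points.
From the axis intercepts and sections: the visible x-axis segment lies entirely on the curve; one y-axis crossing is at y = 0.
Matching integer coefficients to the picture gives p.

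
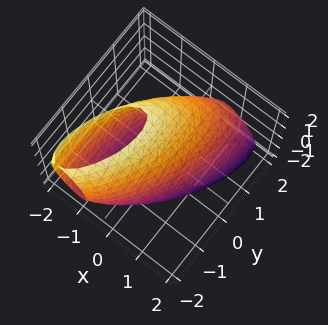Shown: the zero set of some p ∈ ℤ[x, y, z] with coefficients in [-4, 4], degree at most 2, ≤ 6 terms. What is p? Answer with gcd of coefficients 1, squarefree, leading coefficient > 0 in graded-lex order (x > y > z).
1. deg p = 2.
2. Observable constraints: among the integer gridlines, it crosses the x-axis at x ∈ {-1, 1}.
3. Fitting integer coefficients to these (and the overall shape) gives p.

3*x^2 - 2*x*y + 2*x*z + y^2 + z^2 - 3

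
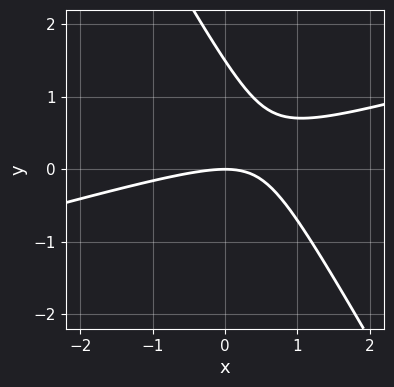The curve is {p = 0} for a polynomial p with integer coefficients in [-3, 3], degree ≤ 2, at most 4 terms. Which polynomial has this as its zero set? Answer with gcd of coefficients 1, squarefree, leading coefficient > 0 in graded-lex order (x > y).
First, the degree is 2 — no degree-1 curve has this shape.
Next, from the visible intercepts: it crosses the y-axis at the gridline y = 0; it meets the x-axis at x = 0 (among the integer gridlines).
Finally, solving for integer coefficients yields p as stated.

x^2 - 3*x*y - 2*y^2 + 3*y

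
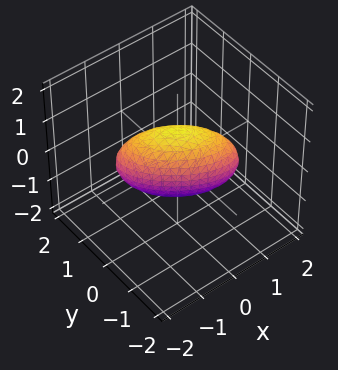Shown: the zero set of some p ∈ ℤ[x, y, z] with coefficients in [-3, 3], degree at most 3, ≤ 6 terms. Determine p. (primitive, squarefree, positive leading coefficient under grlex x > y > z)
(a) deg p = 2. A generic line meets the surface in up to 2 points.
(b) From the visible intercepts: the x-axis gridline crossings are at x ∈ {-1, 1}; among the integer gridlines, it crosses the z-axis at z ∈ {-1, 1}.
(c) Matching integer coefficients to the picture gives p.

2*x^2 + 3*x*y + 3*y^2 + 2*z^2 - 2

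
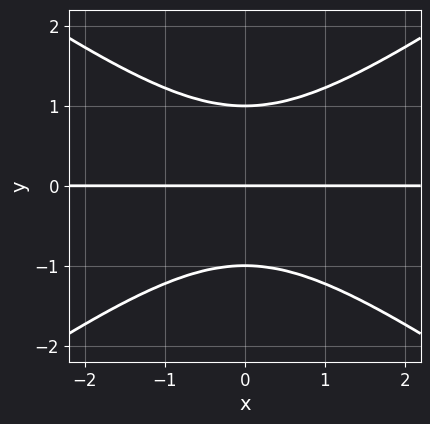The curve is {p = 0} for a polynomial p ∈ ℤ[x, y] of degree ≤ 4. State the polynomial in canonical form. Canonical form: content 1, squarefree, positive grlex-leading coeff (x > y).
x^2*y - 2*y^3 + 2*y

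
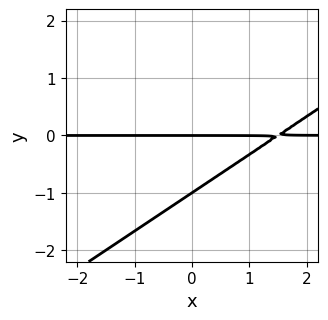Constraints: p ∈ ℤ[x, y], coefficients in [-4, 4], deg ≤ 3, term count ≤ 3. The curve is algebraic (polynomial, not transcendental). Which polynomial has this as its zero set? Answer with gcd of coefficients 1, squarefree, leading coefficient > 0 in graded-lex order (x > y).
First, degree: a generic line meets the curve in up to 2 points, so deg p = 2.
Then, against the integer gridlines: the visible x-axis segment lies entirely on the curve; the y-axis gridline crossings are at y ∈ {-1, 0}.
Finally, together with the visible shape, these determine p as stated.

2*x*y - 3*y^2 - 3*y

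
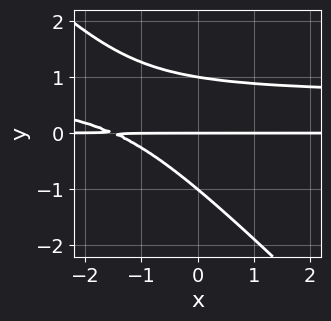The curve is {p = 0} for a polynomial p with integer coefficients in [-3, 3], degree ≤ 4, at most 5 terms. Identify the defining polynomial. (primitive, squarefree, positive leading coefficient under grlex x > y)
1. Degree: no degree-2 curve has this shape, so deg p = 3.
2. Reading off the gridlines: every point of the x-axis in the box is on the curve; the y-axis gridline crossings are at y ∈ {-1, 0, 1}.
3. Matching integer coefficients to the picture gives p.

3*x*y^2 + 3*y^3 - 2*x*y - 3*y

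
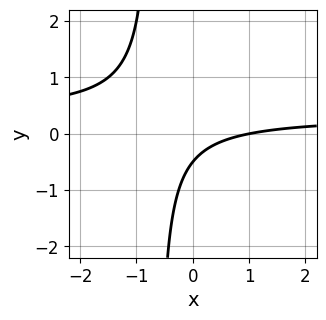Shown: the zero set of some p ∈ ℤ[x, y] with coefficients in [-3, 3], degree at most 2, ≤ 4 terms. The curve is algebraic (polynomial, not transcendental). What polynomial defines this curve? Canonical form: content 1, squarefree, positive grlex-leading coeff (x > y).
The degree is 2 — the shape is more complex than any degree-1 curve.
Observable constraints: it meets the x-axis at x = 1 (among the integer gridlines).
Matching integer coefficients to the picture gives p.

3*x*y - x + 2*y + 1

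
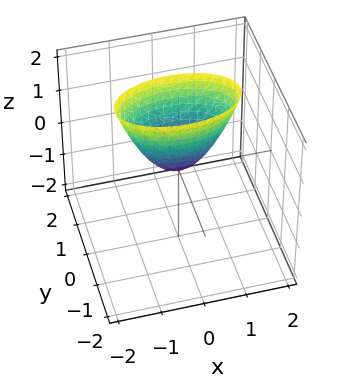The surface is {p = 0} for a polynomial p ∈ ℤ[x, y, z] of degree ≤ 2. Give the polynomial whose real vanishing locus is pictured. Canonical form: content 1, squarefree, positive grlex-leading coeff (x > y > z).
x^2 + 3*y^2 - z

(a) deg p = 2. A paraboloid; a quadric.
(b) Symmetries: the y ↦ −y reflection is a symmetry, so y appears only in even powers; it's symmetric under x → −x, forcing even powers of x.
(c) From the axis intercepts and sections: it crosses the x-axis at the gridline x = 0; one z-axis crossing is at z = 0; it meets the y-axis at y = 0 (among the integer gridlines).
(d) Fitting integer coefficients to these (and the overall shape) gives p.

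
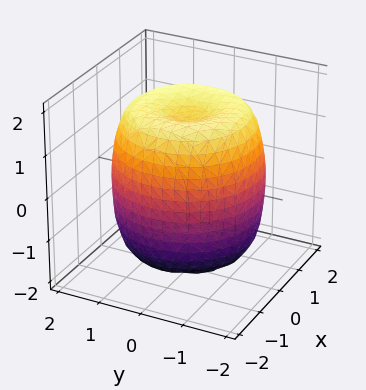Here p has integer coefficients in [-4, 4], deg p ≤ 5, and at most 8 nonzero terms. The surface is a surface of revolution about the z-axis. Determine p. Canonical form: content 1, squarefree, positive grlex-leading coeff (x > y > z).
x^4 + 2*x^2*y^2 + y^4 - 2*x^2 - 2*y^2 + z^2 - 2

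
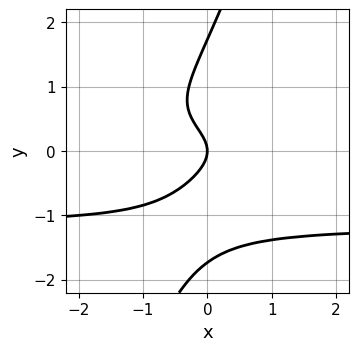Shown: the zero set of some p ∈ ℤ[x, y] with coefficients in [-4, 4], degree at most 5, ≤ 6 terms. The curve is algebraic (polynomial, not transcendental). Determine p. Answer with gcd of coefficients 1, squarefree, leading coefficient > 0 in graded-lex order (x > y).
3*x*y^3 - y^4 + 2*x*y^2 + 3*y^2 + 2*x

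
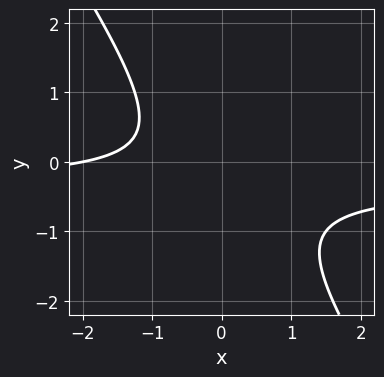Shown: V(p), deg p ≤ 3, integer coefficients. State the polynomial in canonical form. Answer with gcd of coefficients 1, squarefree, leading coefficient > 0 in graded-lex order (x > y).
3*x*y + 2*y^2 + x + y + 2

deg p = 2.
Checking where it meets the axes: it crosses the x-axis at the gridline x = -2; it misses every integer gridline on the y-axis.
Assembling these constraints gives the stated polynomial.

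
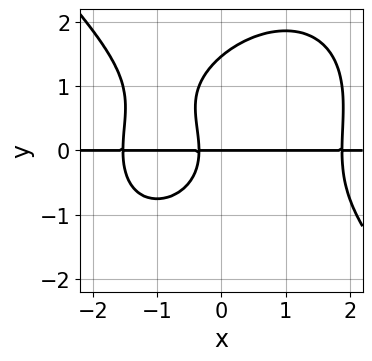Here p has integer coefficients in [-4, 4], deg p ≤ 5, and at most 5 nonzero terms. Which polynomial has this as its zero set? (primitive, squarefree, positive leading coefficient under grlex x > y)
x^3*y + y^4 - y^3 - 3*x*y - y

First, deg p = 4.
Next, reading off the gridlines: every point of the x-axis in the box is on the curve; it meets the y-axis at y = 0 (among the integer gridlines).
Finally, assembling these constraints gives the stated polynomial.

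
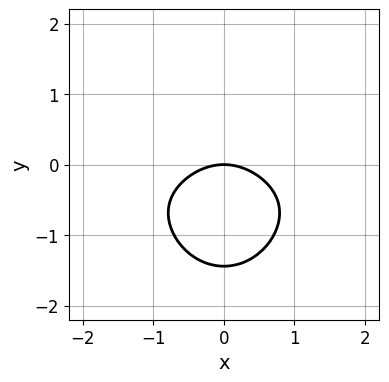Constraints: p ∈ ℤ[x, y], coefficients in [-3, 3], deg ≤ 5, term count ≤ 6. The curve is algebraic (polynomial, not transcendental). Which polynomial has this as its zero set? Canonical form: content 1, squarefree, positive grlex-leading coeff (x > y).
2*x^2*y^2 + y^4 + 2*x^2 + 3*y

1. The degree is 4 — the shape is more complex than any degree-3 curve.
2. Symmetries: mirror symmetry x ↦ −x ⇒ only even powers of x.
3. Checking where it meets the axes: it crosses the y-axis at the gridline y = 0; one x-axis crossing is at x = 0.
4. These observations pin down the coefficients.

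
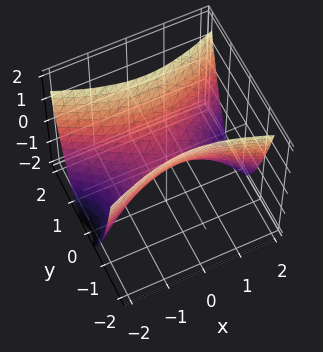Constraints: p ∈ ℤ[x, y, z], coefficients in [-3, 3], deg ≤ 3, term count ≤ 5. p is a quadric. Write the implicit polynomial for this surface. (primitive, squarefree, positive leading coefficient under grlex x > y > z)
x^2 - 3*y^2 + 2*z

First, the degree is 2 — a hyperbolic paraboloid; a quadric.
Then, symmetries: it's symmetric under y → −y, forcing even powers of y; it's symmetric under x → −x, forcing even powers of x.
Next, reading off the gridlines: it meets the y-axis at y = 0 (among the integer gridlines); one z-axis crossing is at z = 0; it crosses the x-axis at the gridline x = 0.
Finally, the integer polynomial consistent with all of this is the stated p.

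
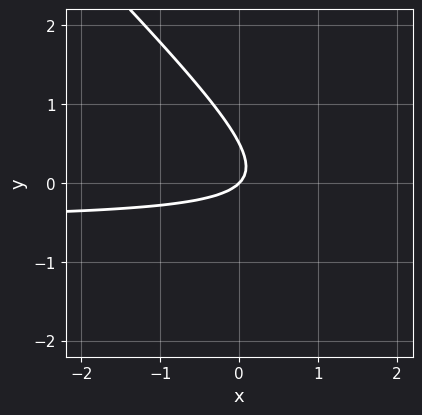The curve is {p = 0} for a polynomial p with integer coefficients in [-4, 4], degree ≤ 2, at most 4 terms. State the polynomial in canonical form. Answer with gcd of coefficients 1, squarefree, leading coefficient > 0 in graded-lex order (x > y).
2*x*y + 2*y^2 + x - y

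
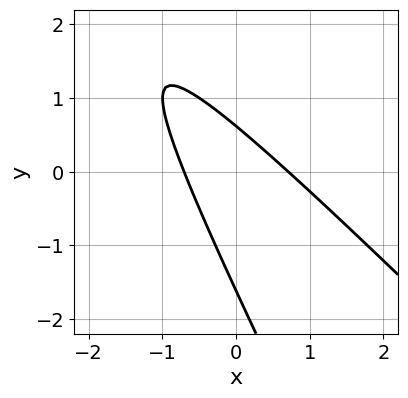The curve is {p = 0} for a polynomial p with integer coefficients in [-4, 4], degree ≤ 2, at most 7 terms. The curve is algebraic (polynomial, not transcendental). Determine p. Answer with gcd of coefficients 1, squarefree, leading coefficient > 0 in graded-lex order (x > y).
Degree: the shape is more complex than any degree-1 curve, so deg p = 2.
Putting this together gives p.

2*x^2 + 3*x*y + y^2 + y - 1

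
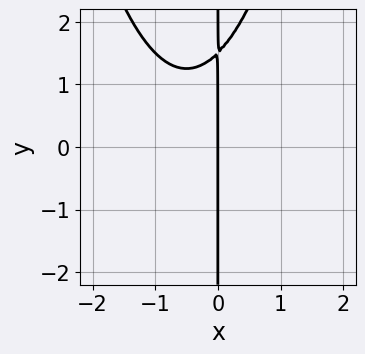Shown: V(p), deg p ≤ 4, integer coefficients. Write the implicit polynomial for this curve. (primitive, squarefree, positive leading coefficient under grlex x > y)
2*x^3 + 2*x^2 - 2*x*y + 3*x

1. Degree: no degree-2 curve has this shape, so deg p = 3.
2. Observable constraints: the visible y-axis segment lies entirely on the curve; one x-axis crossing is at x = 0.
3. Putting this together gives p.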